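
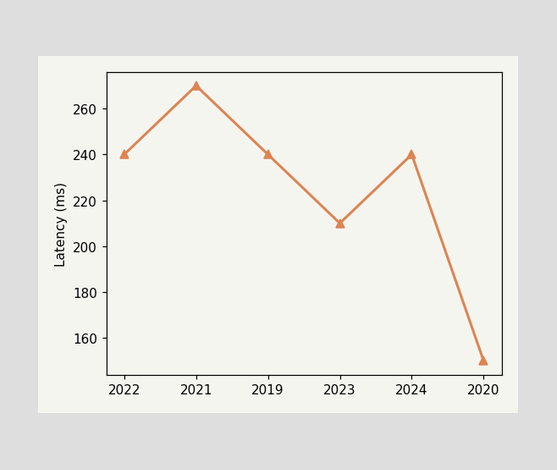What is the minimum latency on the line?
The lowest point is at 2020, and reading across to the y-axis gives 150ms.

150ms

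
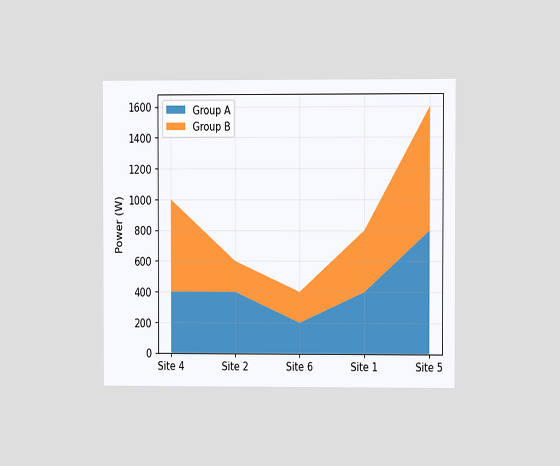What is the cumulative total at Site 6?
400W

The chart is viewed at a slight angle. The stacked total at Site 6 reaches 400W.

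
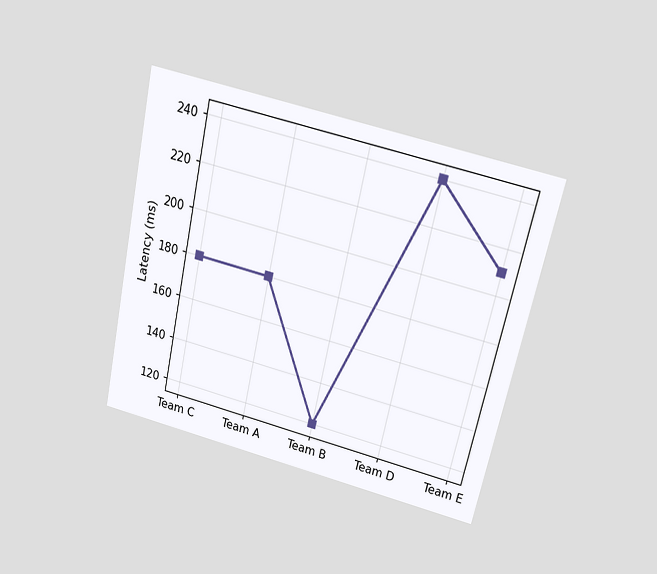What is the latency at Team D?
The chart is tilted about 13° clockwise and viewed slightly from above. At Team D, the line is at 240ms.

240ms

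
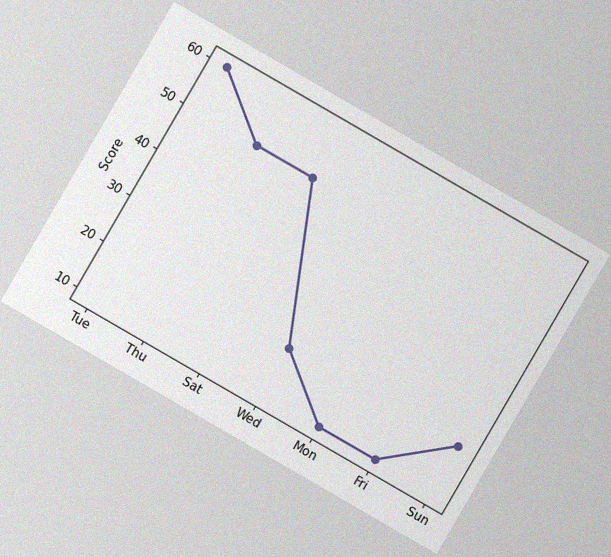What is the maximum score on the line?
The chart is tilted about 30° clockwise, with some photo noise. The highest point is at Tue, and reading across to the y-axis gives 60.

60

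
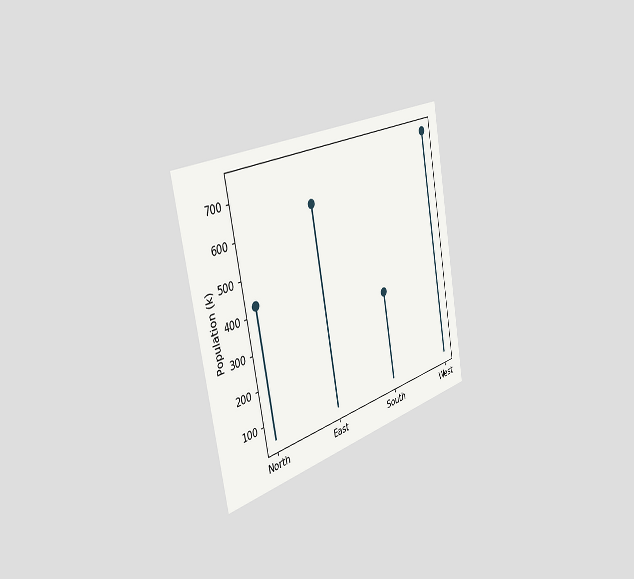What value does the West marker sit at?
742k

The chart is tilted about 11° counter-clockwise and viewed slightly from the left. The West marker sits at 742k.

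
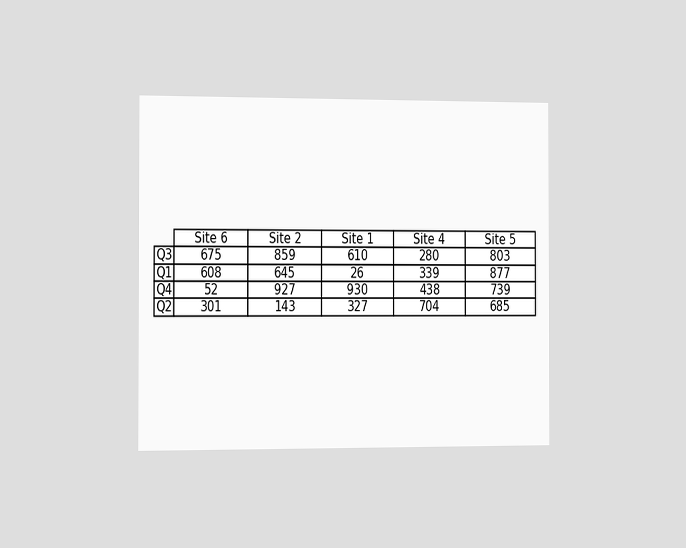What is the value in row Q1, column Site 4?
The chart is viewed slightly from the left. The (Q1, Site 4) cell reads 339.

339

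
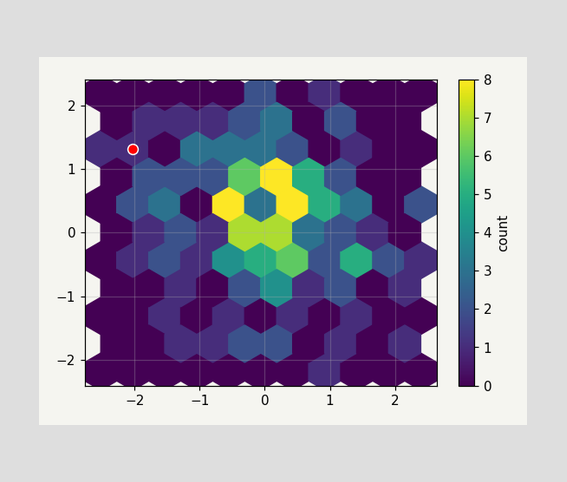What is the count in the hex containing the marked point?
1

The marked hex reads 1 on the colorbar.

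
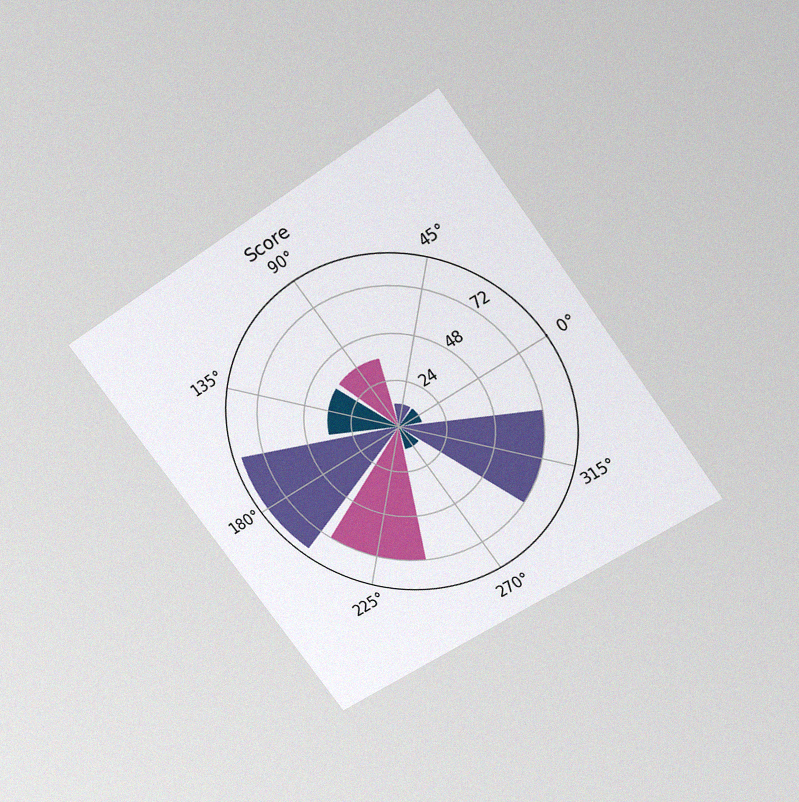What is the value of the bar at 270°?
12

The chart is tilted about 36° counter-clockwise and viewed slightly from above, with some photo noise. The bar at 270° reaches 12 on the radial axis.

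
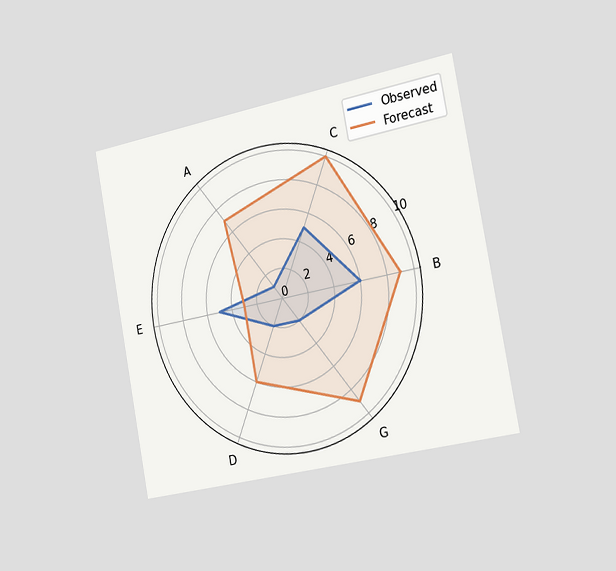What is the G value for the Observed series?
The chart is tilted about 11° counter-clockwise and viewed slightly from the right. On the G axis, Observed reaches 2.

2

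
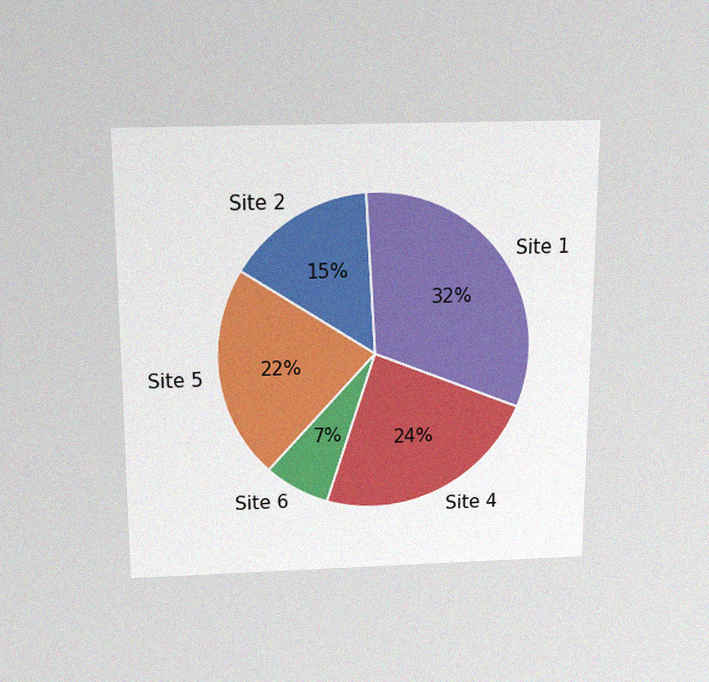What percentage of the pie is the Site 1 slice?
32%

The chart is viewed slightly from above, with some photo noise. The Site 1 slice takes up 32% of the pie.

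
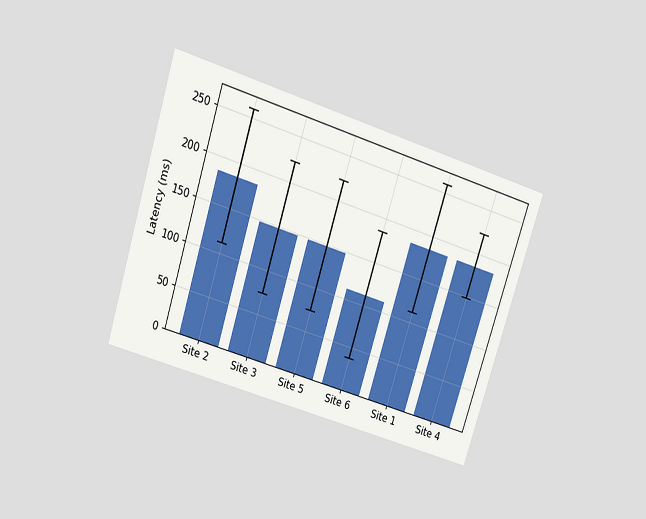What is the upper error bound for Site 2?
259ms

The chart is tilted about 18° clockwise and viewed slightly from above. The Site 2 bar's upper whisker reaches 259ms.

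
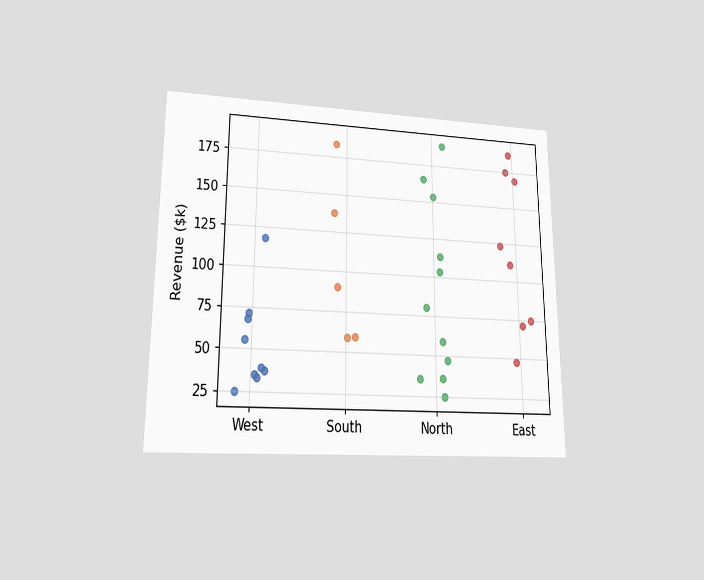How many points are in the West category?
The chart is viewed at a slight angle. Counting the markers in the West column gives 9.

9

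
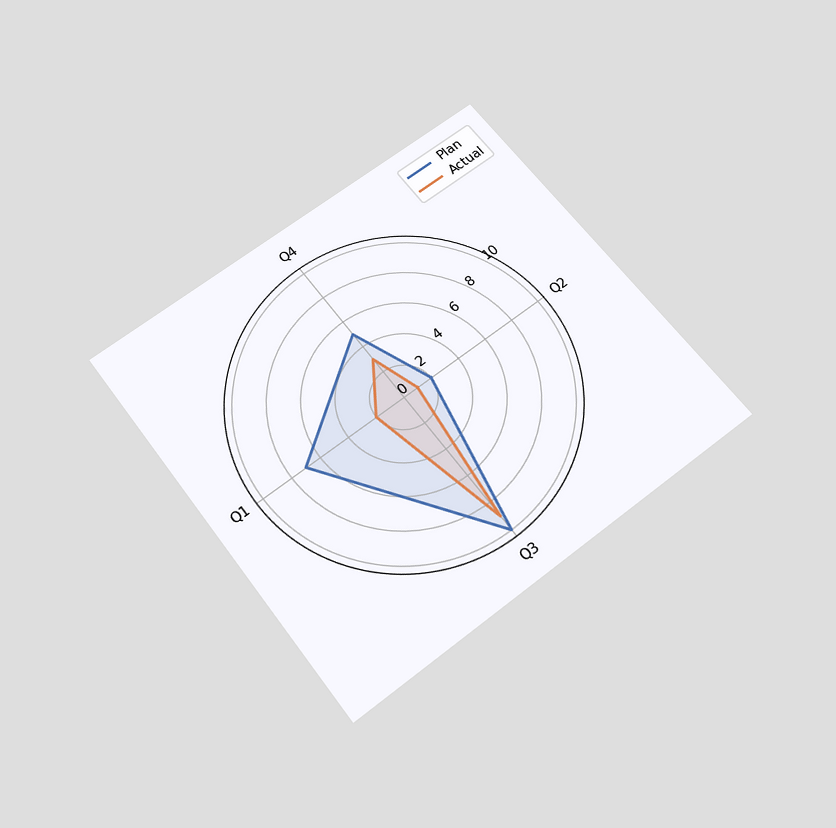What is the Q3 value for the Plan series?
The chart is tilted about 37° counter-clockwise and viewed slightly from below. On the Q3 axis, Plan reaches 10.

10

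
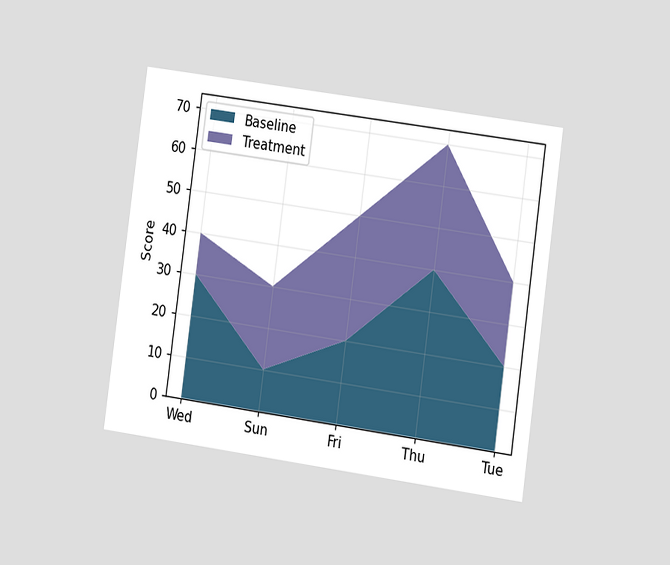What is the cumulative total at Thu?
70

The chart is tilted about 8° clockwise and viewed at a slight angle. The stacked total at Thu reaches 70.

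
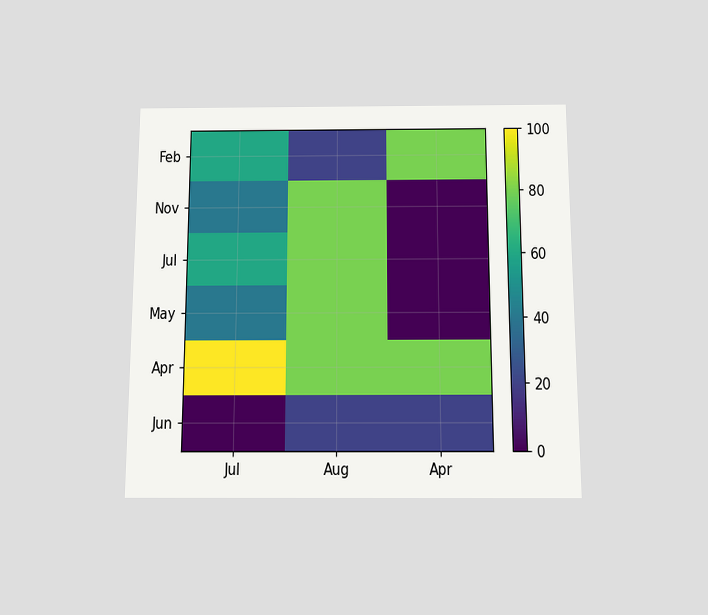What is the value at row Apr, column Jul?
The chart is viewed slightly from below. Matching cell (Apr, Jul) against the colorbar gives 100.

100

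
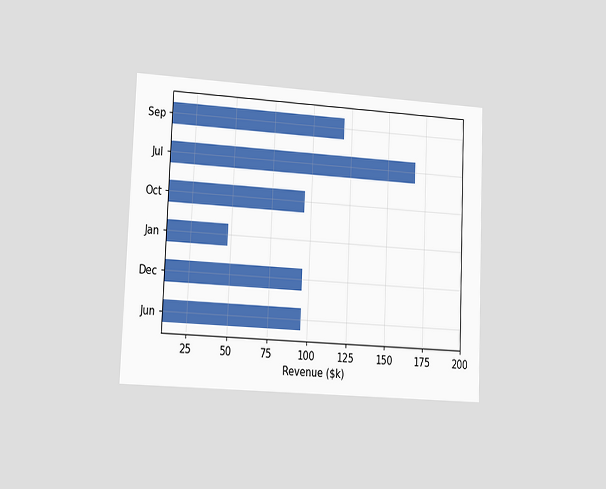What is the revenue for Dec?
The chart is tilted about 2° clockwise and viewed slightly from the left. Reading along the chart's x-axis, the Dec bar reaches $96k.

$96k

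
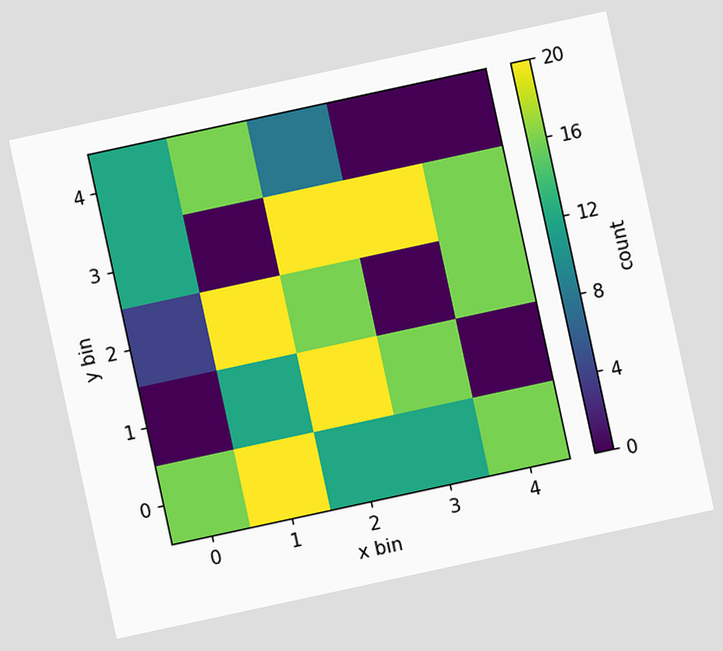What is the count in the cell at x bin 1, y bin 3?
The chart is tilted about 12° counter-clockwise. Matching the cell (1, 3) against the colorbar gives 0.

0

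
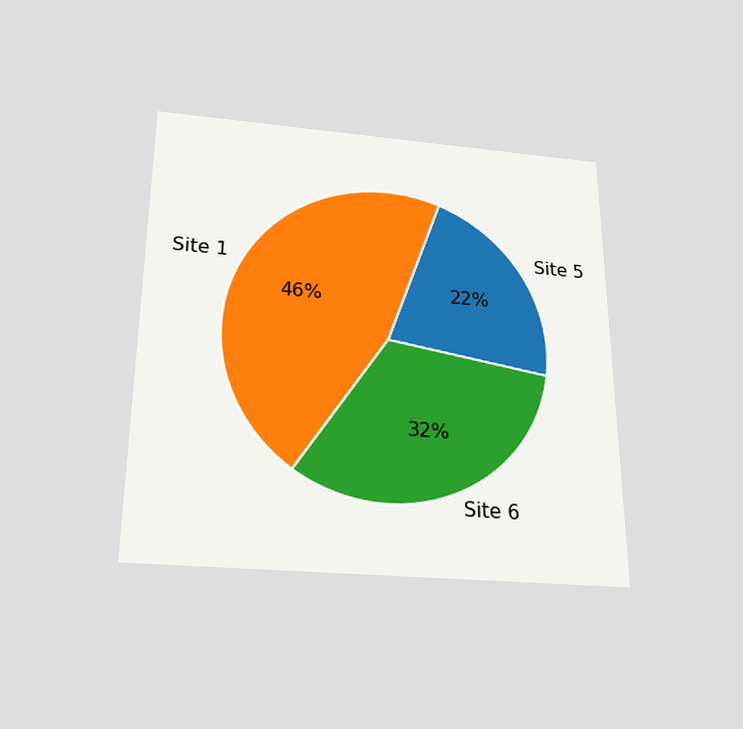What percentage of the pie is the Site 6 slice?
The chart is viewed slightly from below. The Site 6 slice takes up 32% of the pie.

32%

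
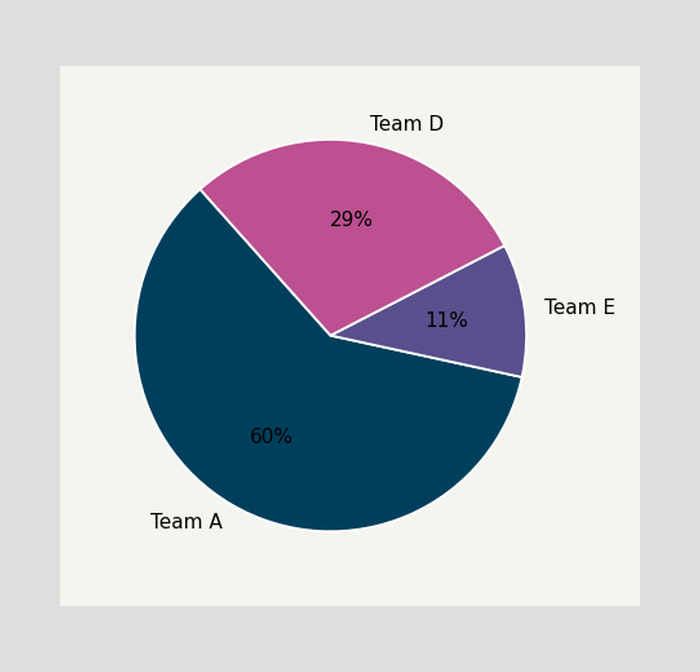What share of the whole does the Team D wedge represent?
The Team D slice takes up 29% of the pie.

29%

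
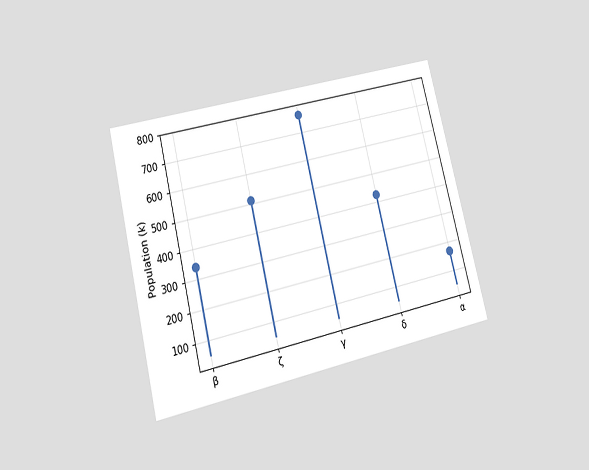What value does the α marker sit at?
170k

The chart is tilted about 14° counter-clockwise and viewed at a slight angle. The α marker sits at 170k.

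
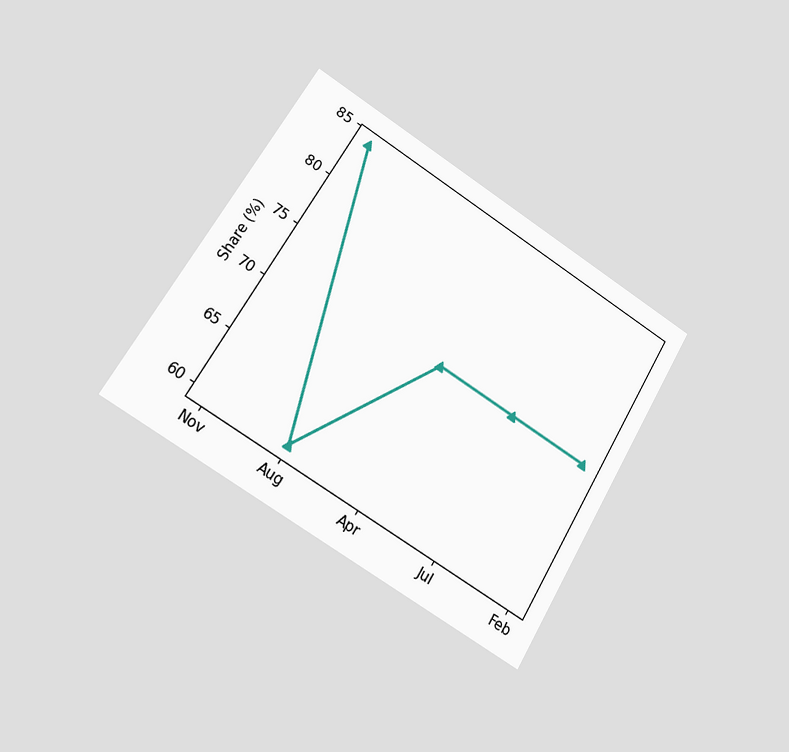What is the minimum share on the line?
The chart is tilted about 31° clockwise and viewed slightly from the left. The lowest point is at Aug, and reading across to the y-axis gives 60%.

60%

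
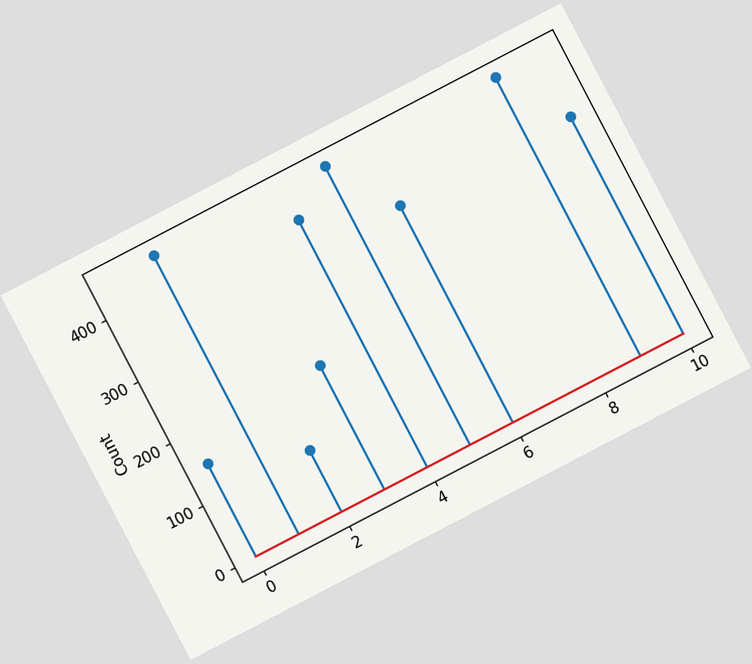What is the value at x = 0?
The chart is tilted about 28° counter-clockwise. The stem at x=0 reaches 150.

150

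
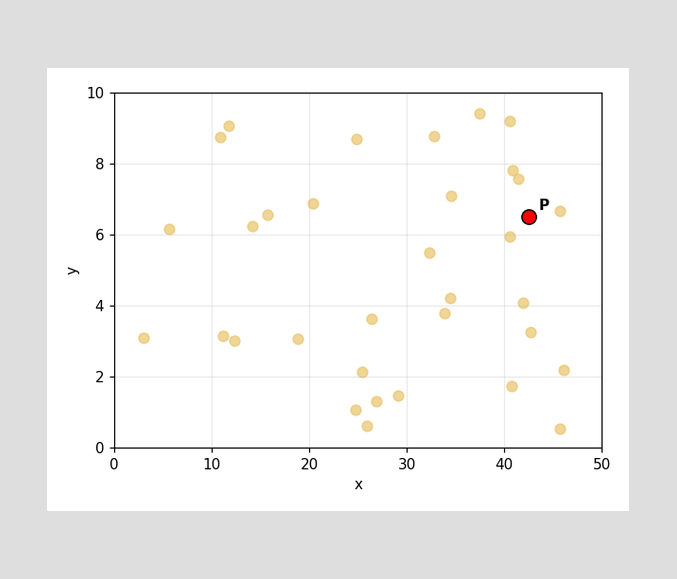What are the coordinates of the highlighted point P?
Following the gridlines from P to each axis, P sits at (42.5, 6.5).

(42.5, 6.5)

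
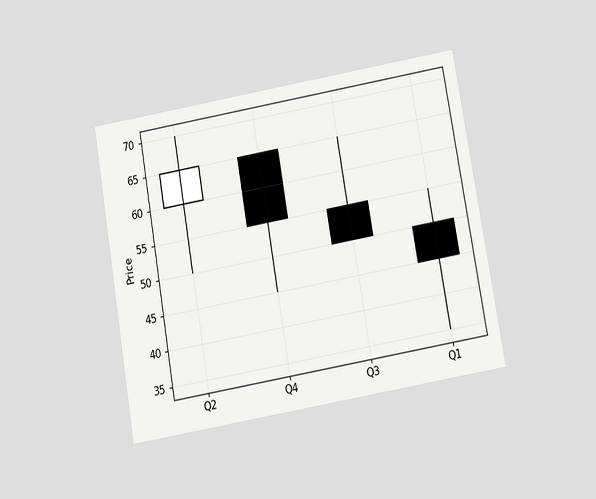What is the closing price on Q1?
45

The chart is tilted about 10° counter-clockwise and viewed slightly from below. The Q1 candle closes at 45.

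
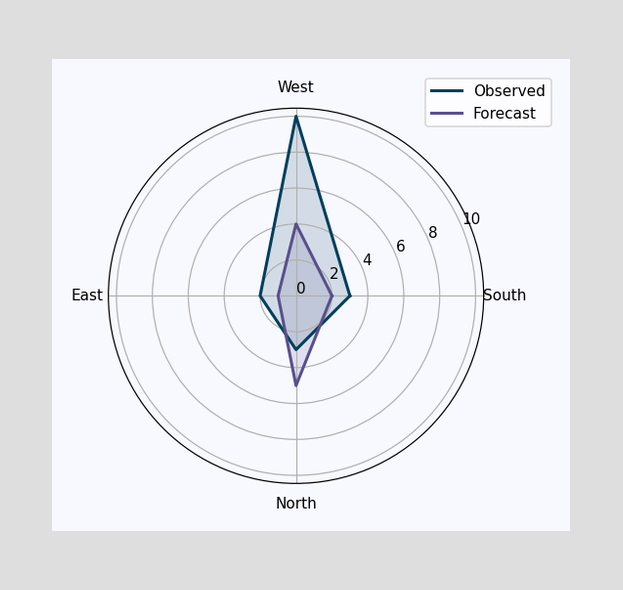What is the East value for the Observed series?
2

On the East axis, Observed reaches 2.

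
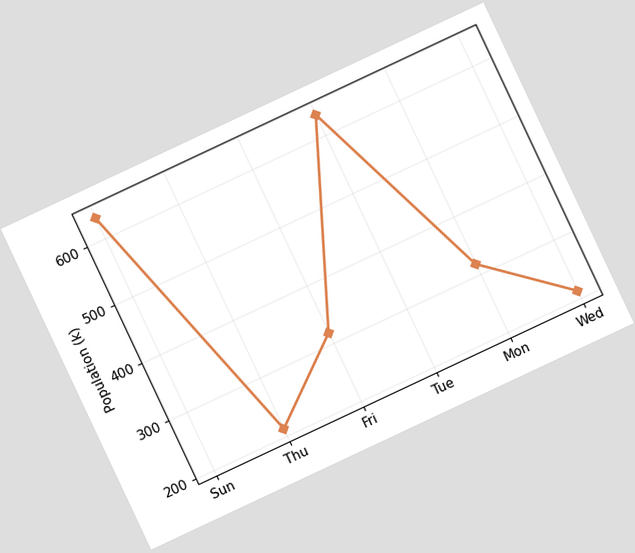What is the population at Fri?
318k

The chart is tilted about 25° counter-clockwise. At Fri, the line is at 318k.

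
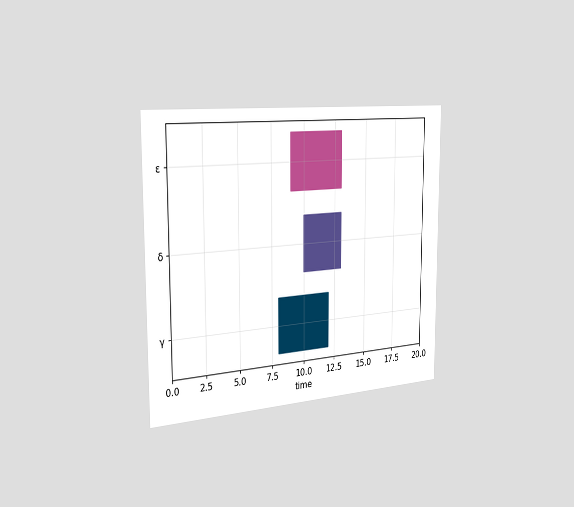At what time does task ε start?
9

The chart is viewed slightly from the left. The ε bar begins at t=9.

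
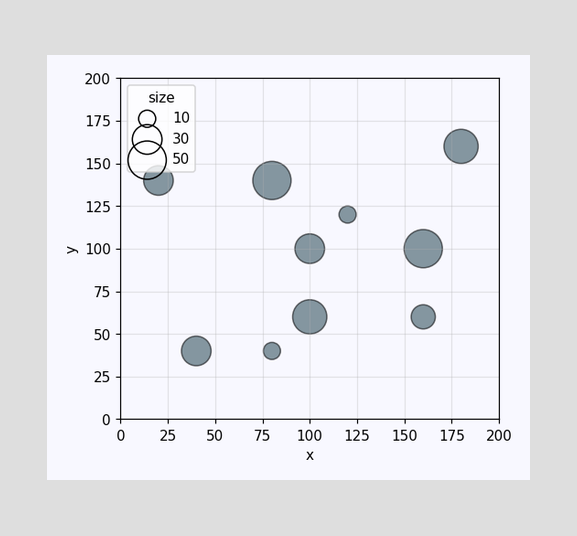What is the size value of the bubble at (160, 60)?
Matching the bubble at (160, 60) against the size legend gives 20.

20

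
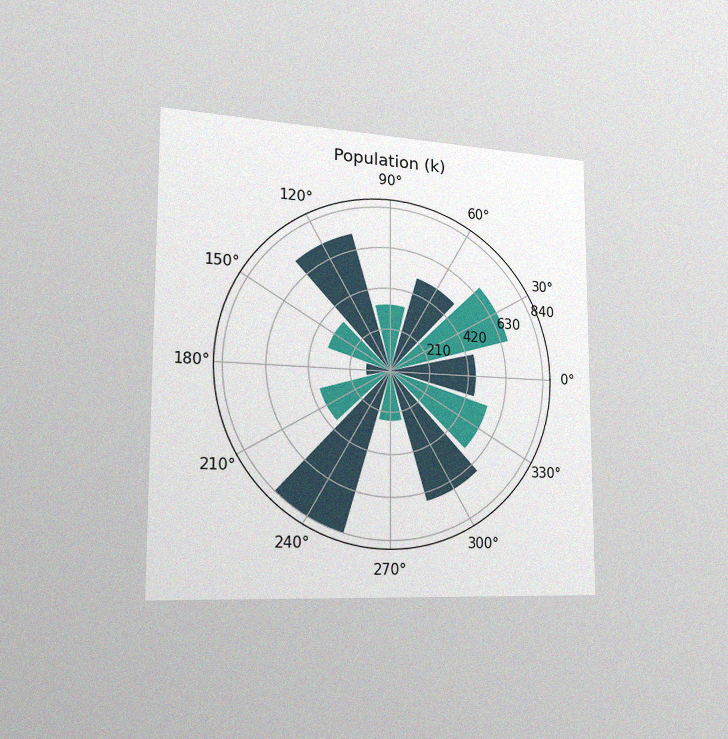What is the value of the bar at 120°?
714k

The chart is viewed slightly from the left, with some photo noise. The bar at 120° reaches 714k on the radial axis.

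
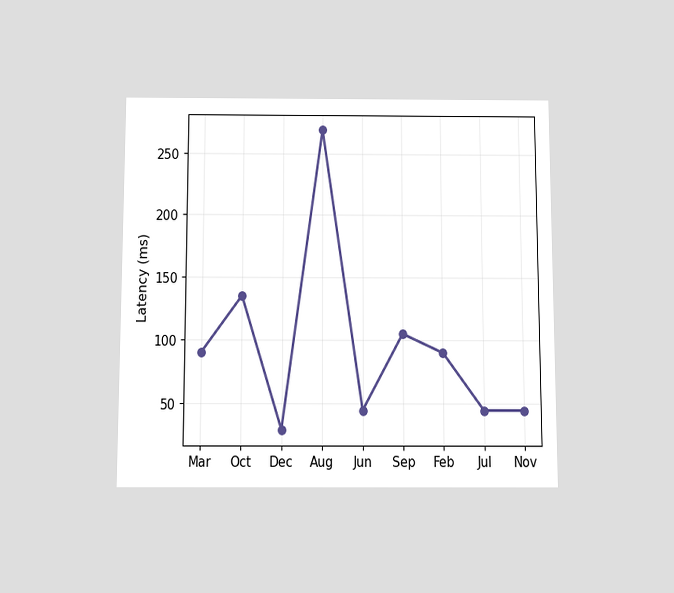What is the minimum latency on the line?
30ms

The chart is viewed slightly from below. The lowest point is at Dec, and reading across to the y-axis gives 30ms.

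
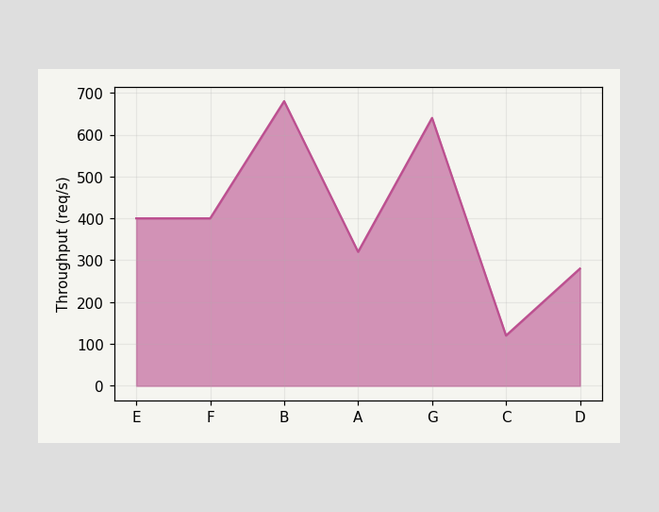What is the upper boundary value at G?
640req/s

At G the upper boundary is at 640req/s.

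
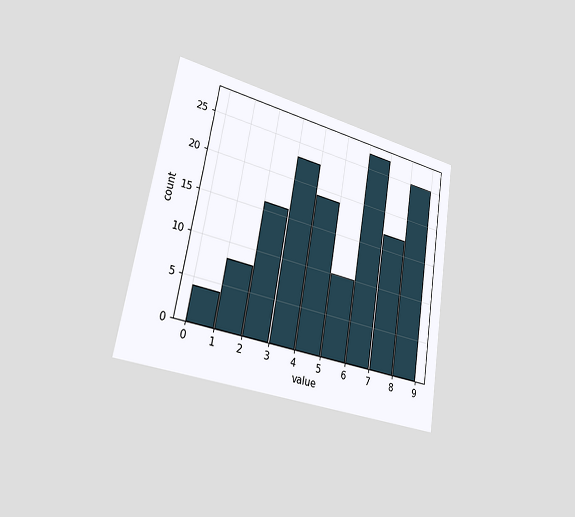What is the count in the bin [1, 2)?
8

The chart is tilted about 9° clockwise and viewed slightly from the left. The [1, 2) bin has height 8.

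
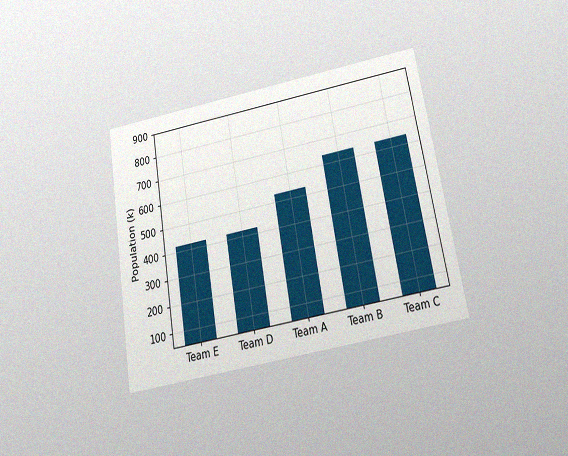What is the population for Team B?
636k

The chart is tilted about 10° counter-clockwise and viewed slightly from below, with some photo noise. Reading along the chart's y-axis, the Team B bar reaches 636k.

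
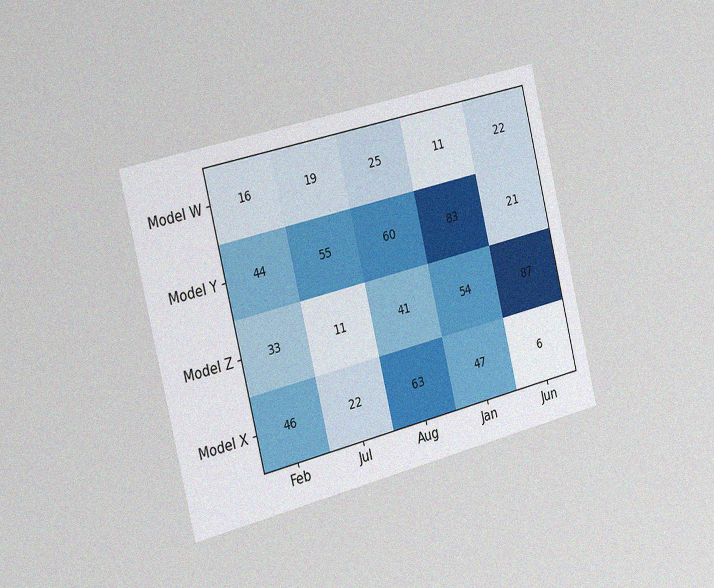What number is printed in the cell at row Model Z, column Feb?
33

The chart is tilted about 14° counter-clockwise and viewed slightly from the left, with some photo noise. The (Model Z, Feb) cell reads 33.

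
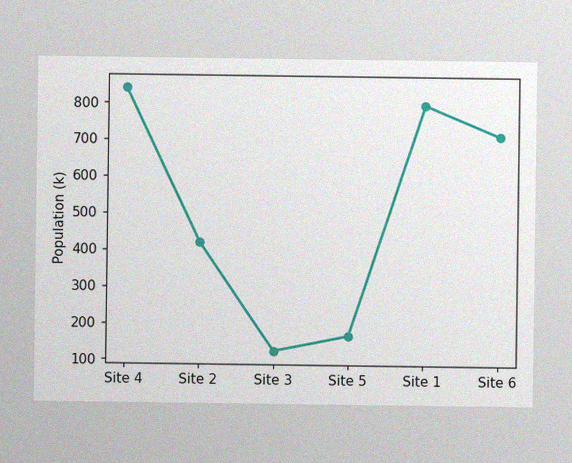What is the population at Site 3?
The image has some photo noise and uneven lighting. At Site 3, the line is at 126k.

126k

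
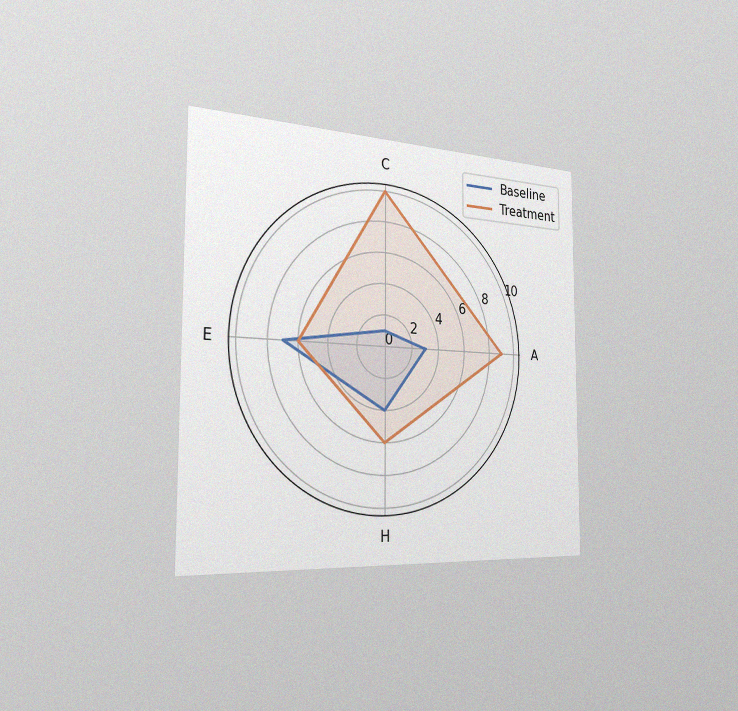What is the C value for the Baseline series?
The chart is viewed slightly from the left, with some photo noise. On the C axis, Baseline reaches 1.

1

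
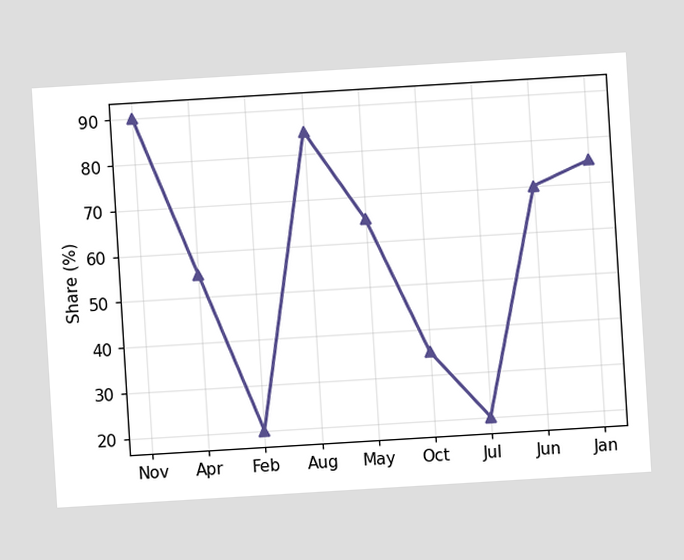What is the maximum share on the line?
The chart is tilted about 3° counter-clockwise. The highest point is at Nov, and reading across to the y-axis gives 90%.

90%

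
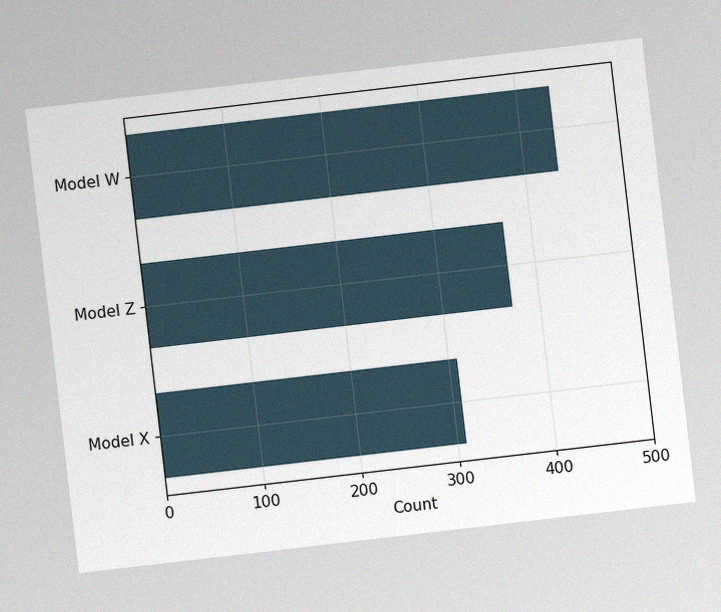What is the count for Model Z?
The chart is tilted about 7° counter-clockwise, with some photo noise. Reading along the chart's x-axis, the Model Z bar reaches 372.

372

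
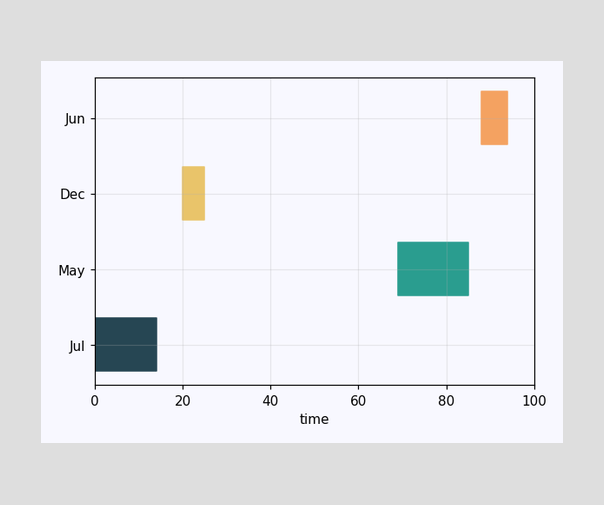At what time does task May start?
69

The May bar begins at t=69.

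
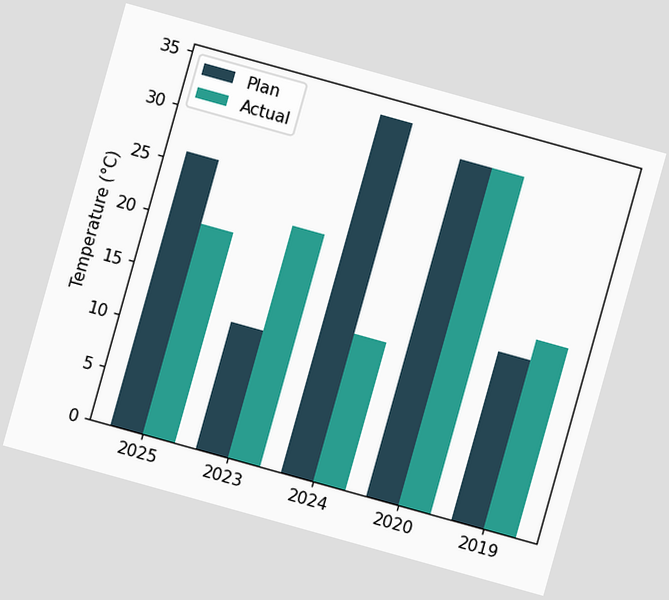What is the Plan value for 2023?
The chart is tilted about 16° clockwise. The Plan bar at 2023 reaches 12°C on the y-axis.

12°C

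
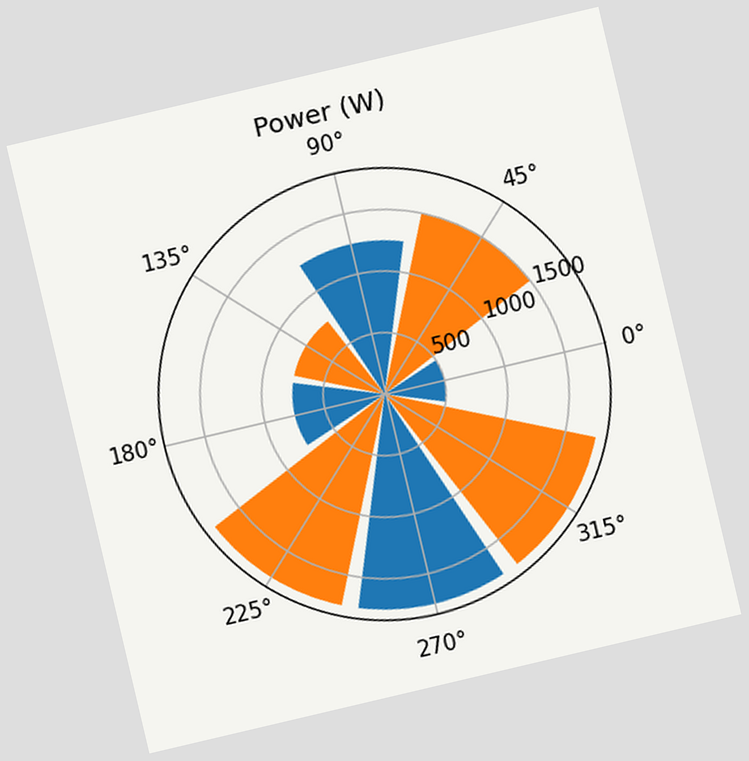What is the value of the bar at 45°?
1500W

The chart is tilted about 13° counter-clockwise. The bar at 45° reaches 1500W on the radial axis.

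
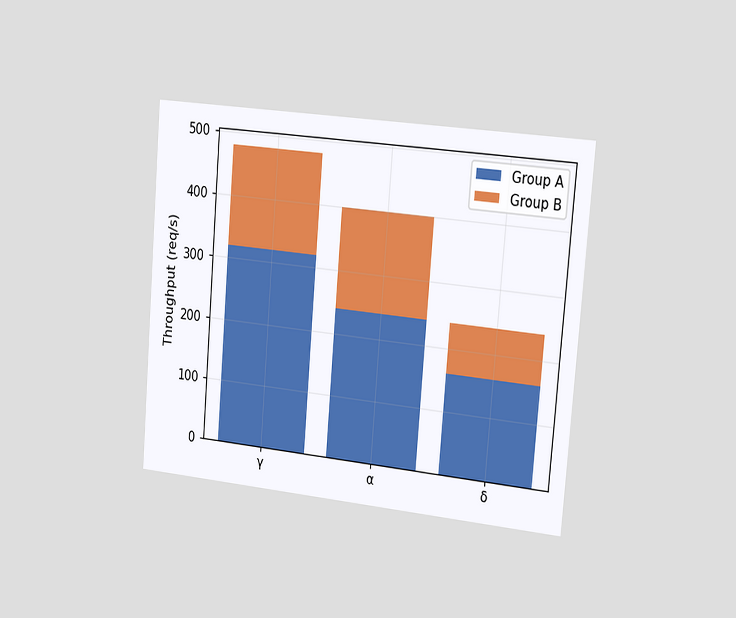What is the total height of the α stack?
The chart is tilted about 5° clockwise and viewed slightly from the right. The α stack's top reaches 400req/s on the y-axis.

400req/s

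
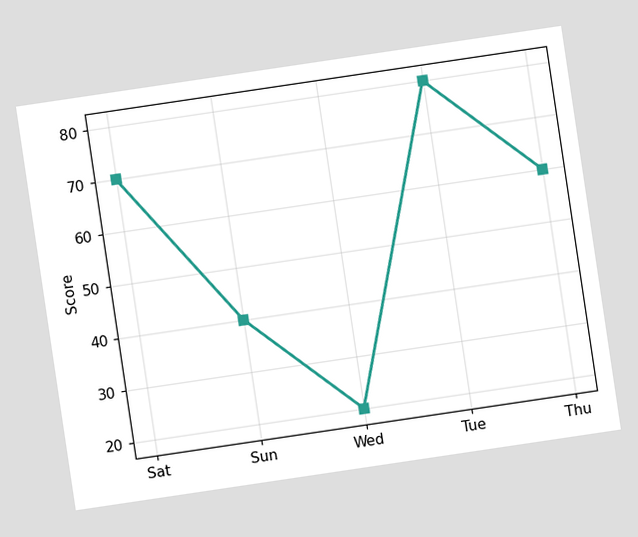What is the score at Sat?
70

The chart is tilted about 8° counter-clockwise. At Sat, the line is at 70.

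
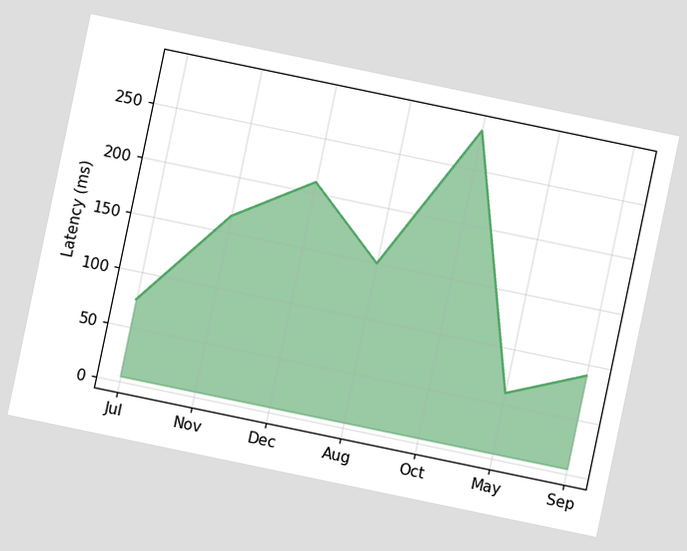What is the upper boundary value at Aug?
The chart is tilted about 12° clockwise. At Aug the upper boundary is at 150ms.

150ms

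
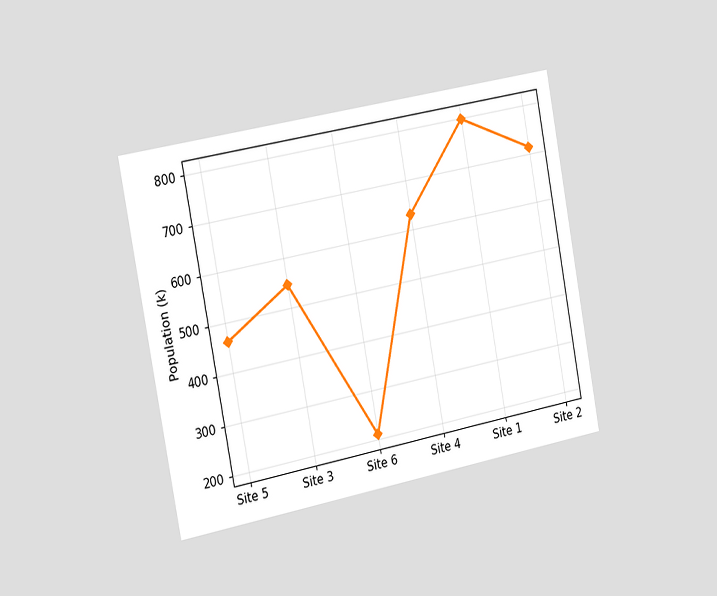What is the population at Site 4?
The chart is tilted about 11° counter-clockwise and viewed slightly from the left. At Site 4, the line is at 630k.

630k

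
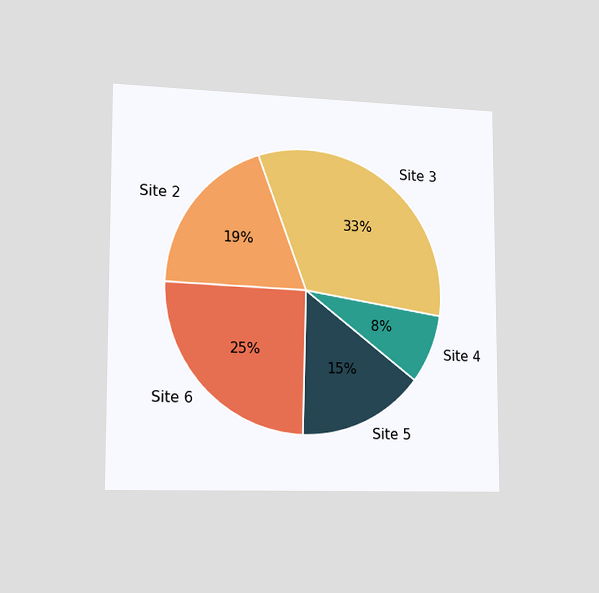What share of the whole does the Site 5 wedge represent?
15%

The chart is viewed slightly from the left. The Site 5 slice takes up 15% of the pie.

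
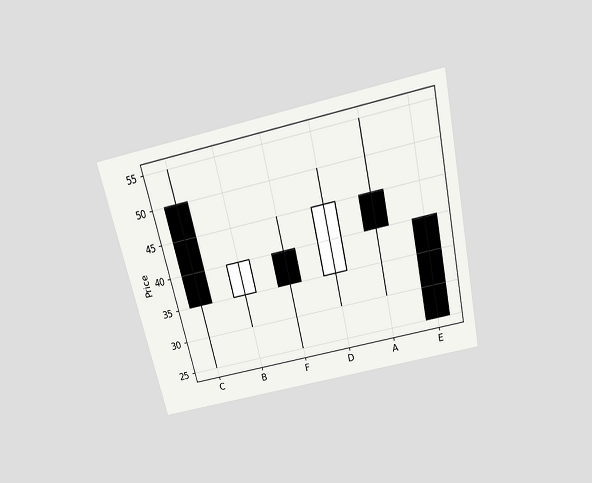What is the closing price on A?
The chart is tilted about 13° counter-clockwise and viewed slightly from above. The A candle closes at 40.

40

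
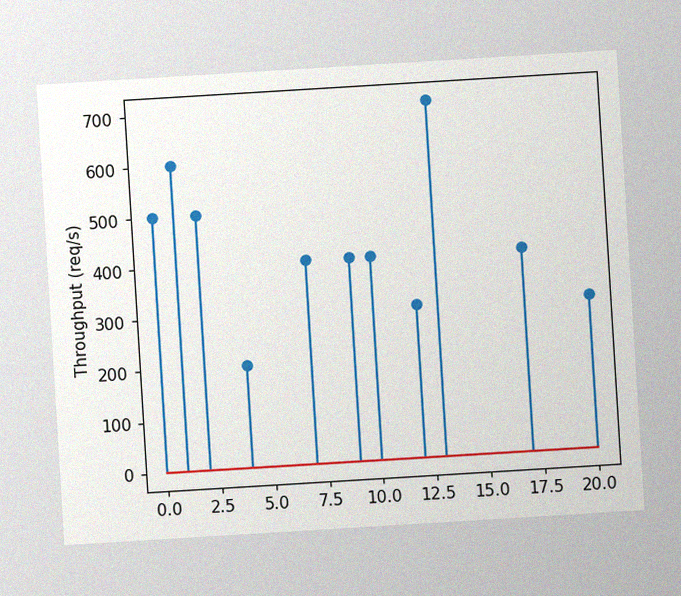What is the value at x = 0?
500req/s

The chart is tilted about 3° counter-clockwise, with some photo noise. The stem at x=0 reaches 500req/s.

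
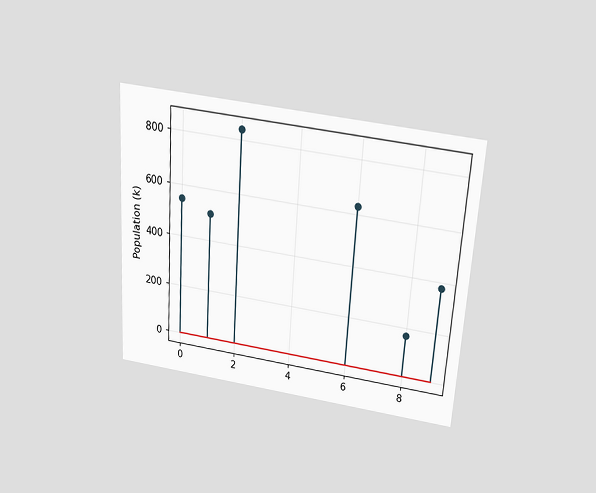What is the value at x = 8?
168k

The chart is tilted about 4° clockwise and viewed slightly from above. The stem at x=8 reaches 168k.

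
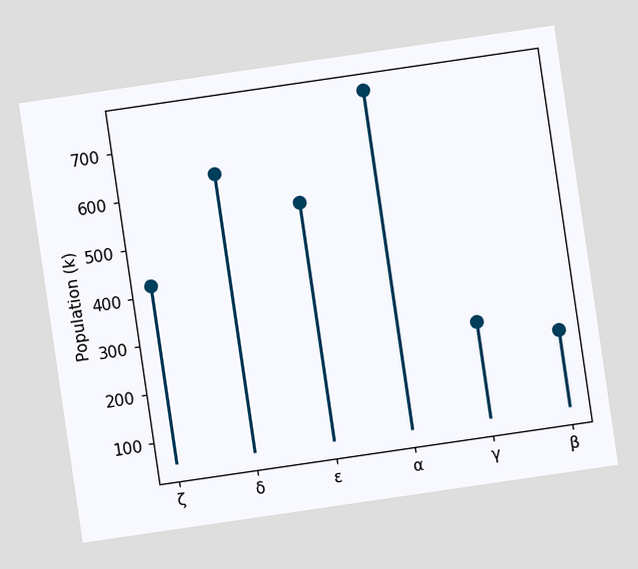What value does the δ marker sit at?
The chart is tilted about 8° counter-clockwise. The δ marker sits at 630k.

630k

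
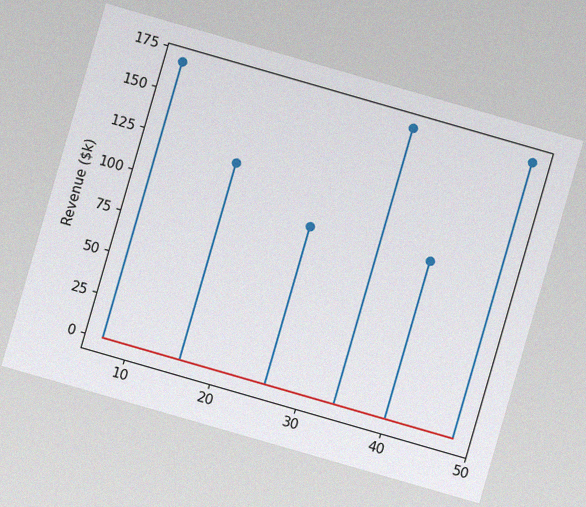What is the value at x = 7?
$168k

The chart is tilted about 16° clockwise, with some photo noise. The stem at x=7 reaches $168k.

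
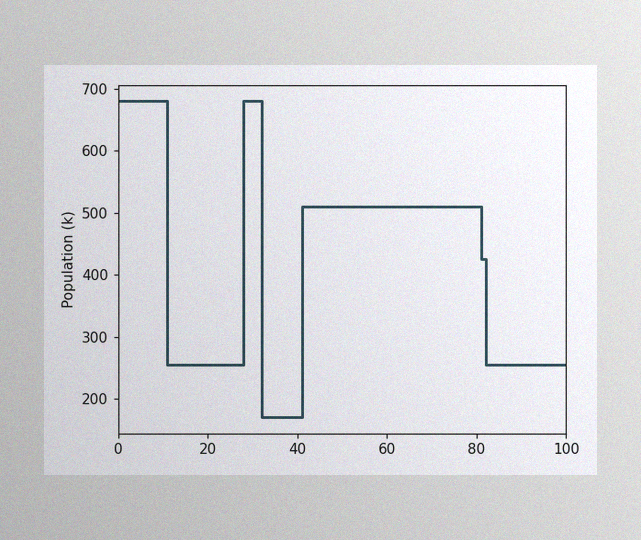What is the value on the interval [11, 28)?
255k

The image has some photo noise and uneven lighting. On [11, 28) the step sits at 255k.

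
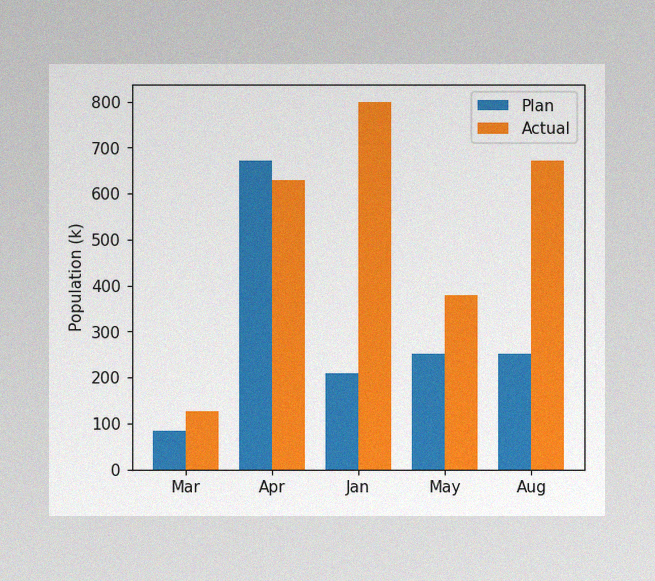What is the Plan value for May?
The image has some photo noise and uneven lighting. The Plan bar at May reaches 252k on the y-axis.

252k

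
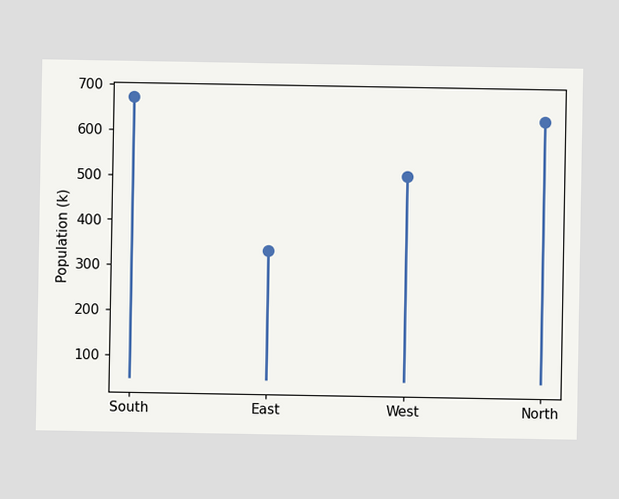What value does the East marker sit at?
336k

The East marker sits at 336k.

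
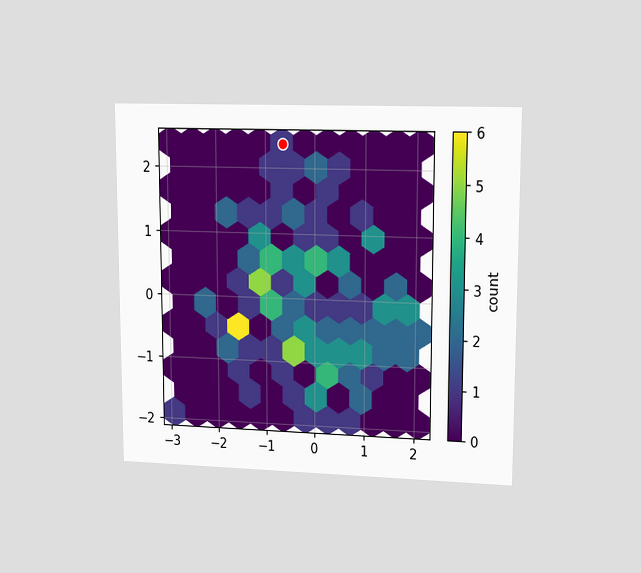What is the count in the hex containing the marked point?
The chart is viewed at a slight angle. The marked hex reads 1 on the colorbar.

1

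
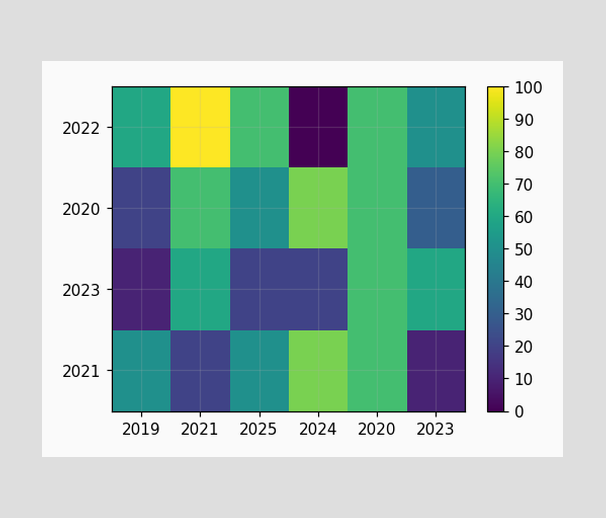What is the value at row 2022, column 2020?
70

Matching cell (2022, 2020) against the colorbar gives 70.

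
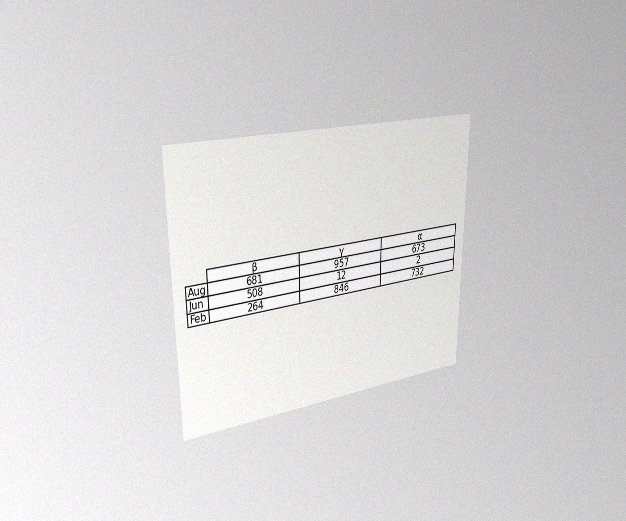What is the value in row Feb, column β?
The chart is viewed slightly from the left, with some photo noise. The (Feb, β) cell reads 264.

264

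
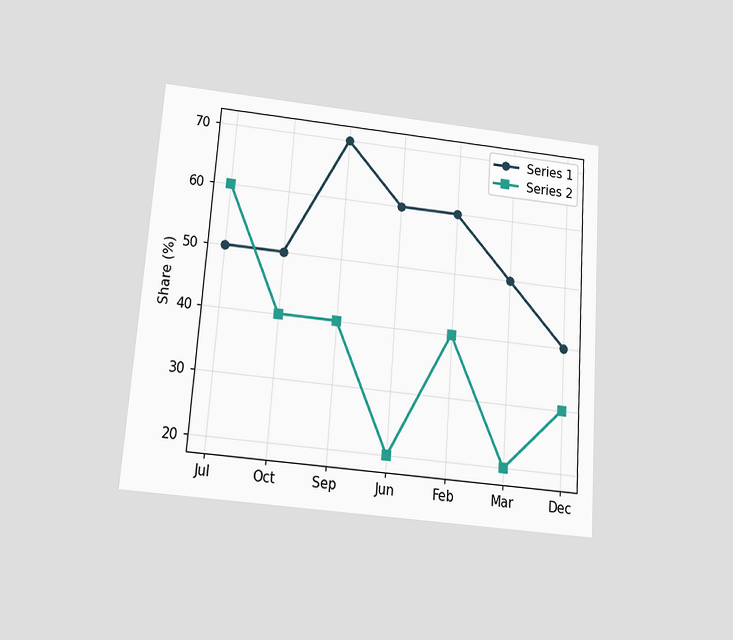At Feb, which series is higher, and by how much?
Series 1, by 20%

The chart is tilted about 4° clockwise and viewed slightly from below. At Feb, Series 1 sits above the other line by 20%.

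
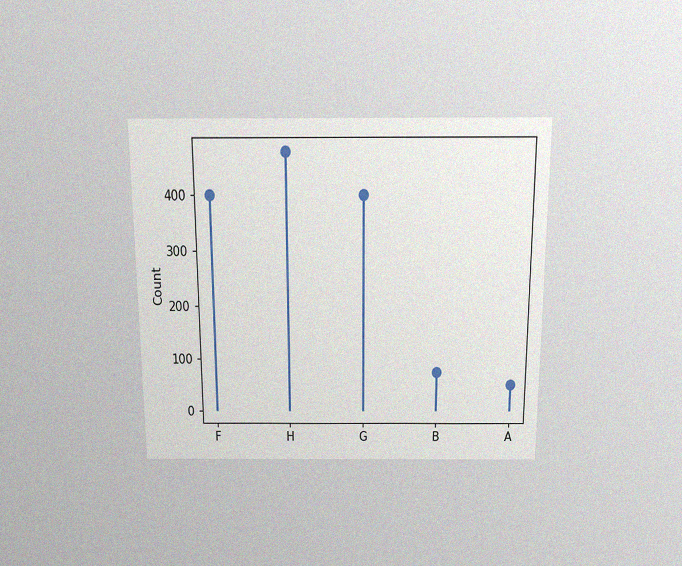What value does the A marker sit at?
The chart is viewed slightly from above, with some photo noise. The A marker sits at 50.

50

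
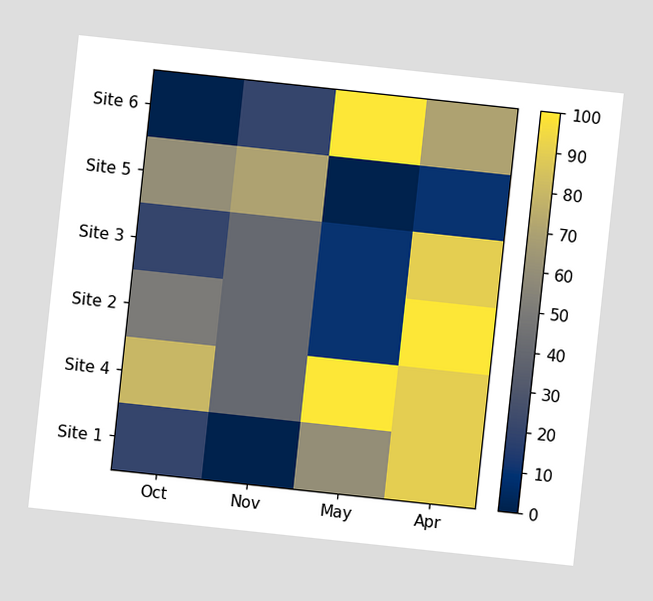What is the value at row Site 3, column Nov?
The chart is tilted about 6° clockwise. Matching cell (Site 3, Nov) against the colorbar gives 40.

40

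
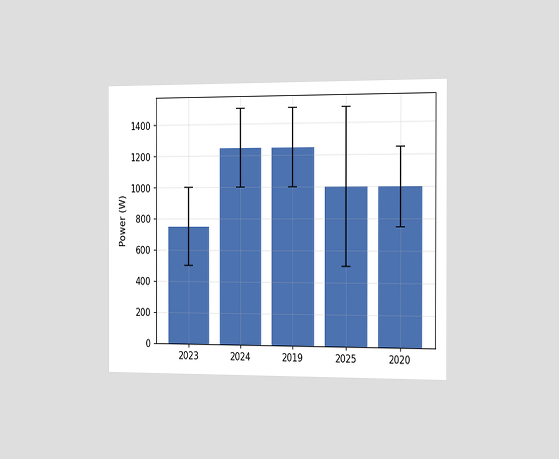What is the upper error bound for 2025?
The chart is viewed slightly from the right. The 2025 bar's upper whisker reaches 1500W.

1500W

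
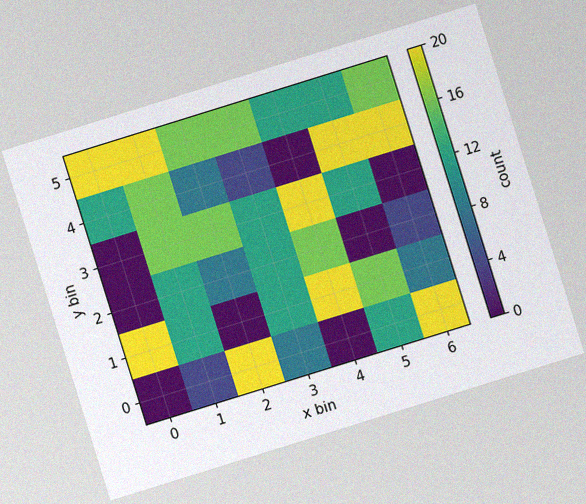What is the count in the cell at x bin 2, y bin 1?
The chart is tilted about 17° counter-clockwise, with some photo noise. Matching the cell (2, 1) against the colorbar gives 0.

0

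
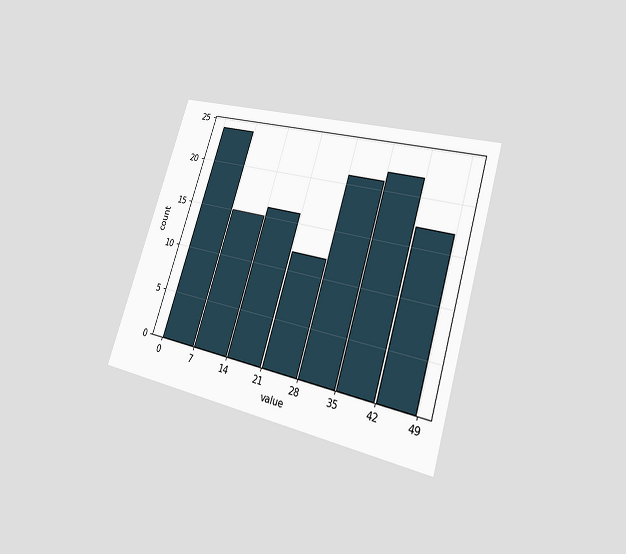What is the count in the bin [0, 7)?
The chart is tilted about 17° clockwise and viewed at a slight angle. The [0, 7) bin has height 24.

24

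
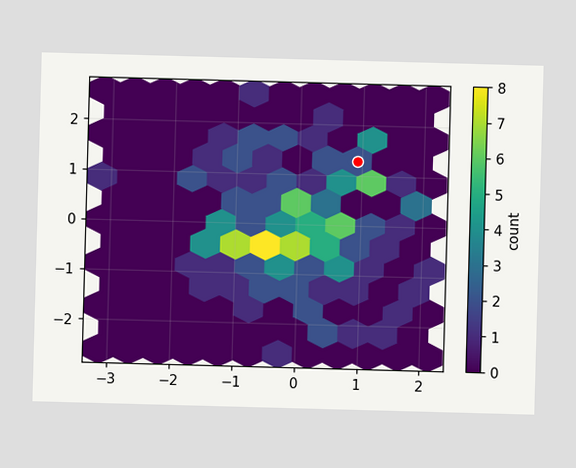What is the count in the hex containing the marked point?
The marked hex reads 2 on the colorbar.

2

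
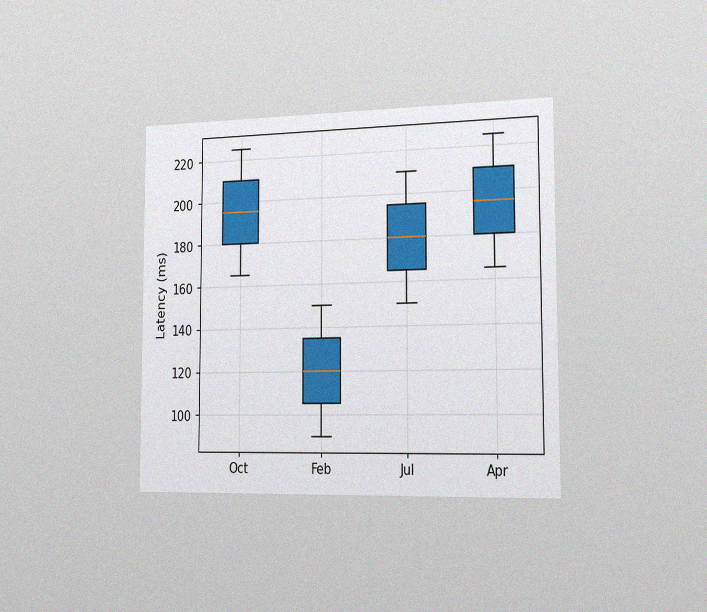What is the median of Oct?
The chart is viewed slightly from the right, with some photo noise. The median line in the Oct box sits at 195ms.

195ms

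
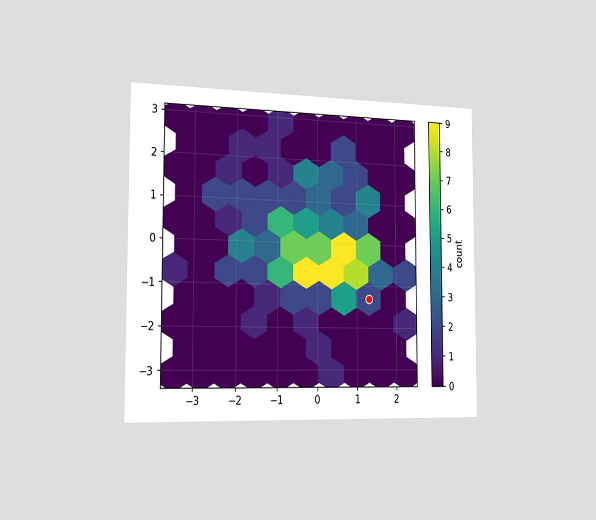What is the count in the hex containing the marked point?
2

The chart is viewed slightly from the left. The marked hex reads 2 on the colorbar.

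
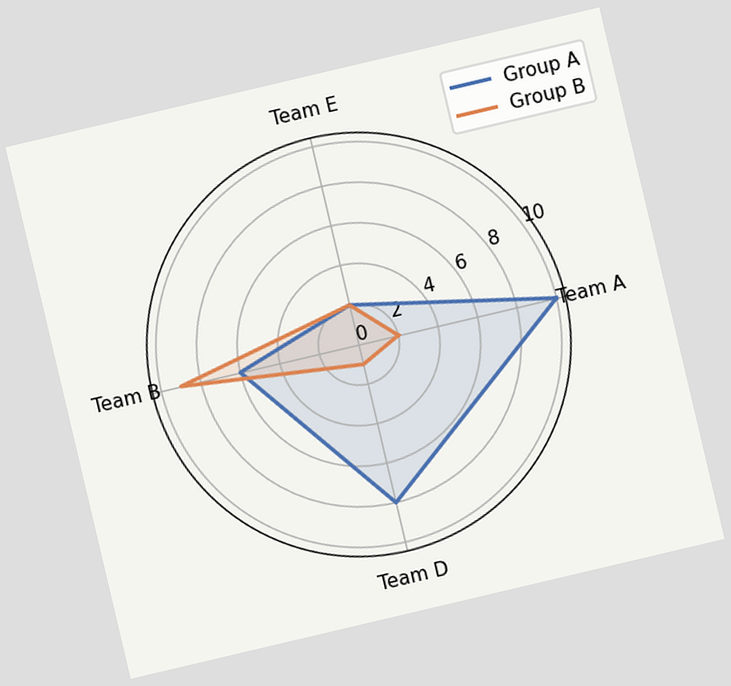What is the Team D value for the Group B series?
1

The chart is tilted about 13° counter-clockwise. On the Team D axis, Group B reaches 1.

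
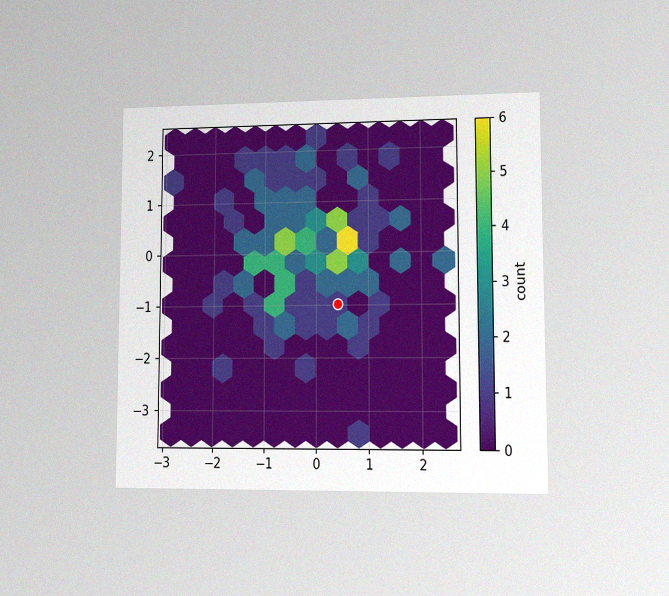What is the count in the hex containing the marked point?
1

The chart is viewed at a slight angle, with some photo noise. The marked hex reads 1 on the colorbar.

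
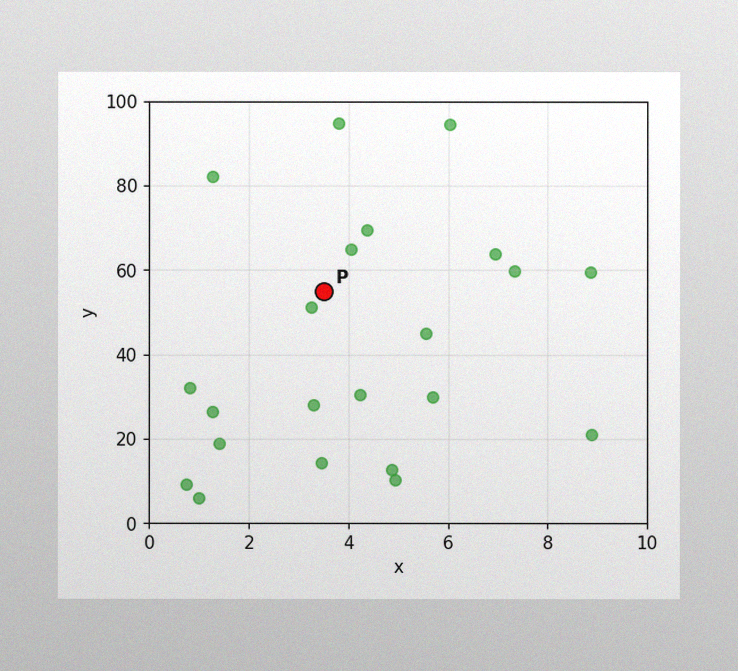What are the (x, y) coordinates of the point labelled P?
(3.5, 55)

The image has some photo noise and uneven lighting. Following the gridlines from P to each axis, P sits at (3.5, 55).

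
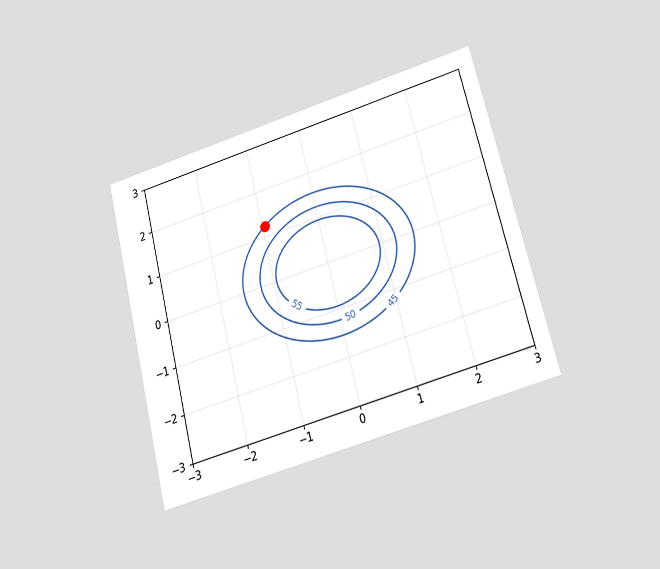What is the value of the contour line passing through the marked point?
45

The chart is tilted about 14° counter-clockwise and viewed slightly from below. The marked point sits on the contour labelled 45.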